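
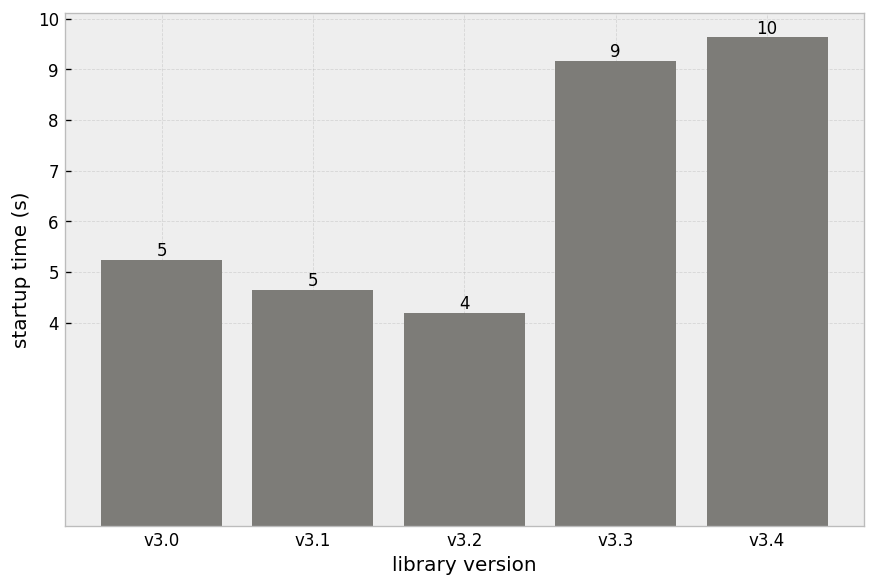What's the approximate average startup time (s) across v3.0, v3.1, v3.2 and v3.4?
(5 + 5 + 4 + 10) / 4 ≈ 6.

≈ 6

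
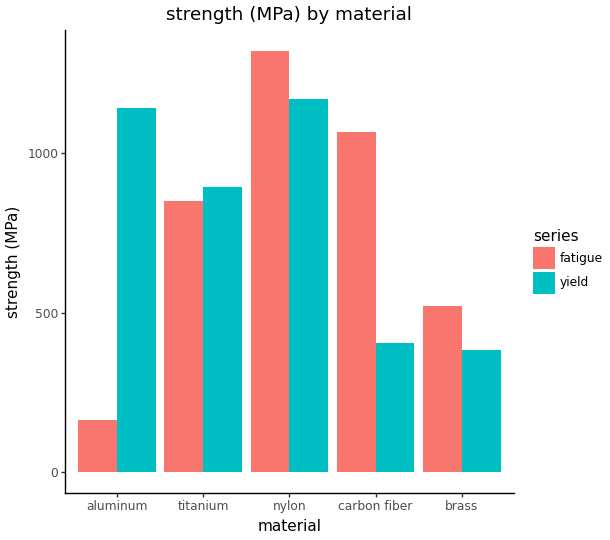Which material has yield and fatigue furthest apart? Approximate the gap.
aluminum: yield ≈ 1200, fatigue ≈ 200 → gap ≈ 1000. Next-largest (carbon fiber) is only ≈ 600.

aluminum, ≈ 1000 MPa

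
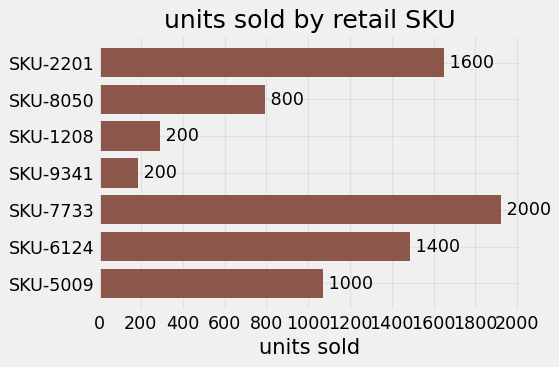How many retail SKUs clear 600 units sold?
Above 600: SKU-2201, SKU-8050, SKU-7733, SKU-6124, SKU-5009.

5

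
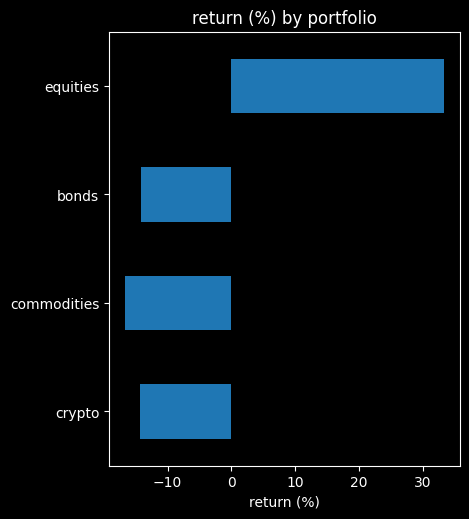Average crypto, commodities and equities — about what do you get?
≈ 2

(-15 + -15 + 35) / 3 ≈ 2.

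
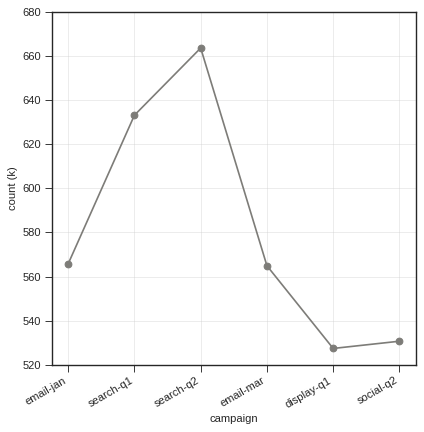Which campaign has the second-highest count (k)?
Top 3: search-q2 ≈ 660, search-q1 ≈ 640, email-jan ≈ 560.

search-q1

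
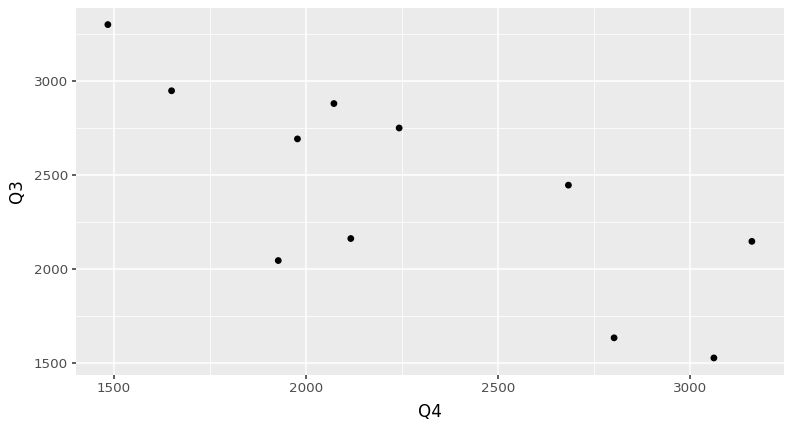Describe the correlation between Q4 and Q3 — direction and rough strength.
negative, strong

Points are negatively correlated; strong (|r| ≈ 0.8).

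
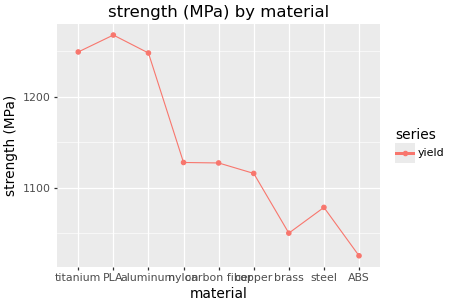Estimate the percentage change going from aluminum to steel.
≈ -14%

aluminum ≈ 1250, steel ≈ 1075; (1075 − 1250) / 1250 ≈ -14%.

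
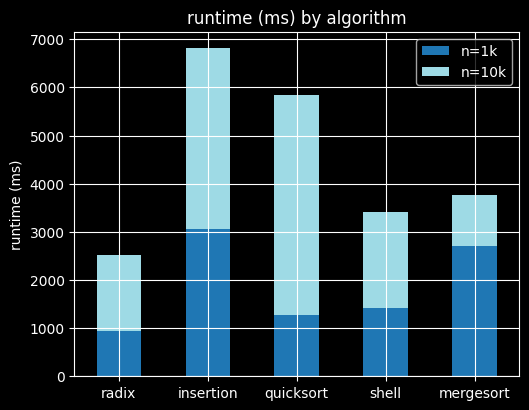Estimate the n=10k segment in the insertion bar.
n=10k top ≈ 7000, bottom ≈ 3000; segment ≈ 4000.

≈ 4000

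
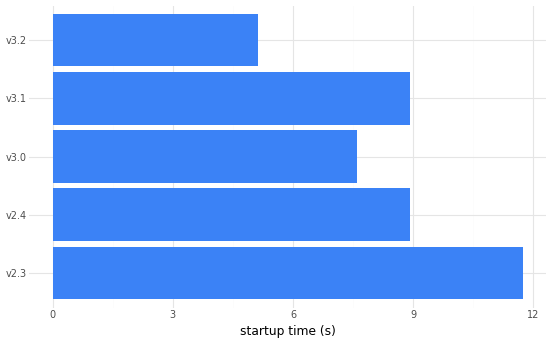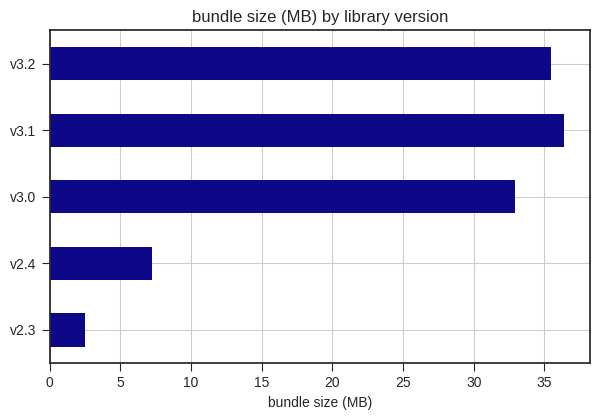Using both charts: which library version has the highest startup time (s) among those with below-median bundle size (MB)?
Chart 2 median bundle size (MB) ≈ 35; below-median library versions: v2.3, v2.4. Among those, v2.3 has the highest startup time (s) (≈ 12).

v2.3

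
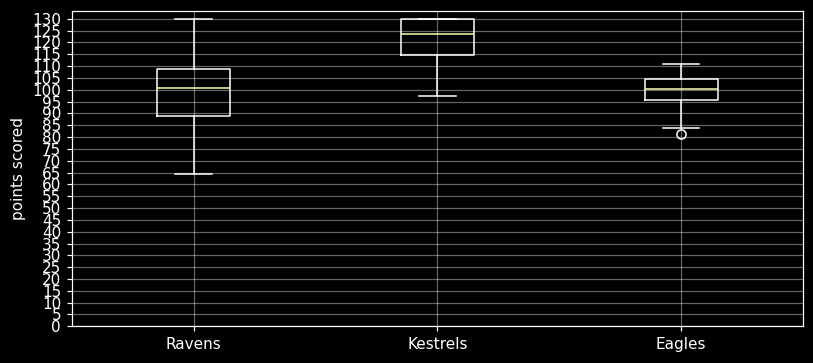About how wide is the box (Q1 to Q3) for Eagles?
Q3 ≈ 105, Q1 ≈ 95; IQR ≈ 10.

≈ 10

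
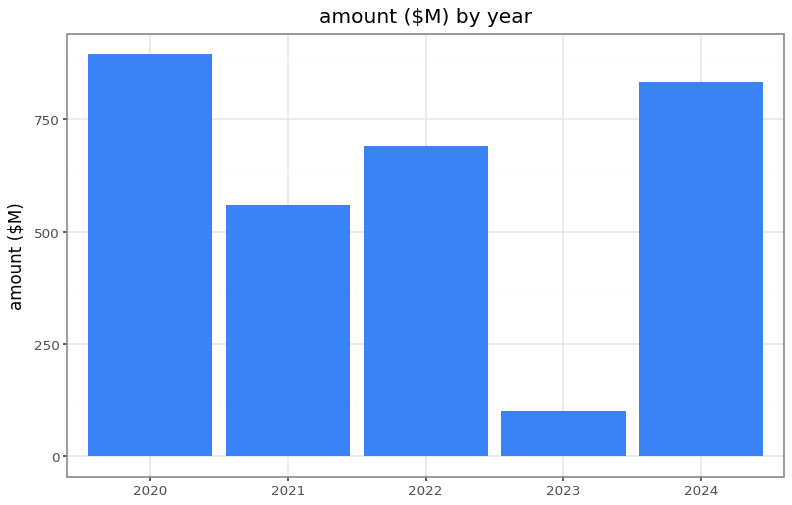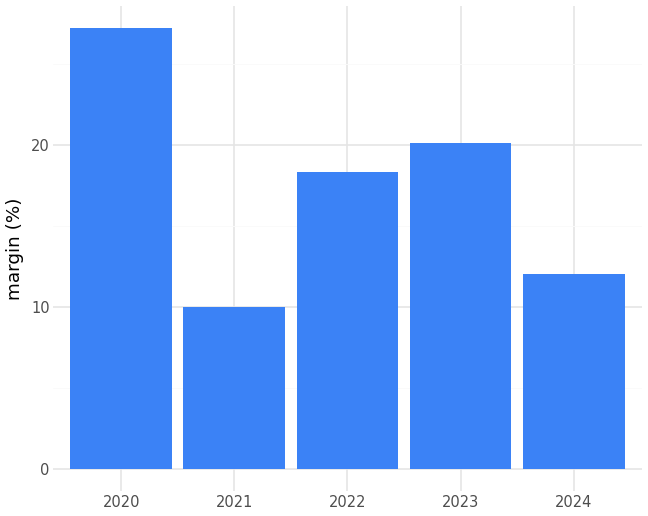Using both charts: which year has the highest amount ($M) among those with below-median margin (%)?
Chart 2 median margin (%) ≈ 20; below-median years: 2021, 2024. Among those, 2024 has the highest amount ($M) (≈ 800).

2024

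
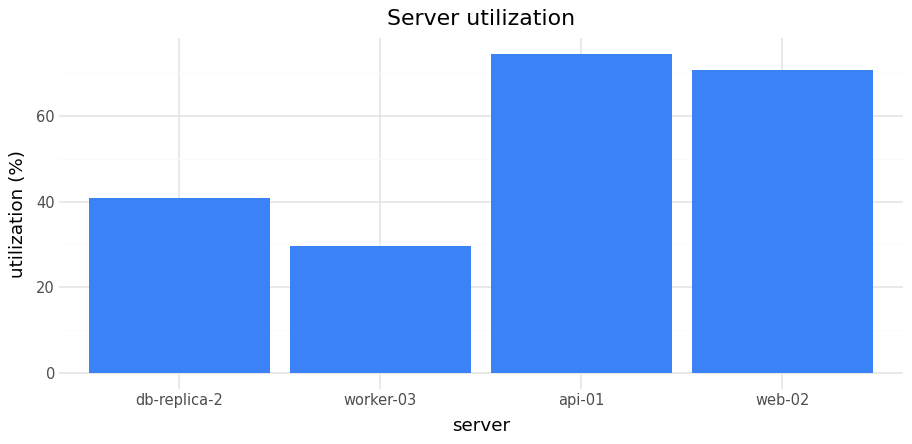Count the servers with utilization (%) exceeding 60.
2

Above 60: api-01, web-02.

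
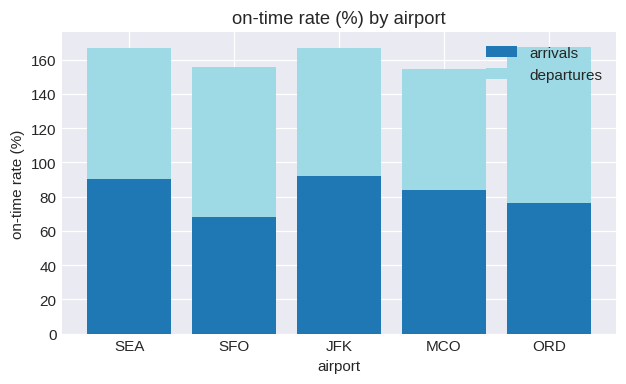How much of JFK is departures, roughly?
≈ 60

departures top ≈ 160, bottom ≈ 100; segment ≈ 60.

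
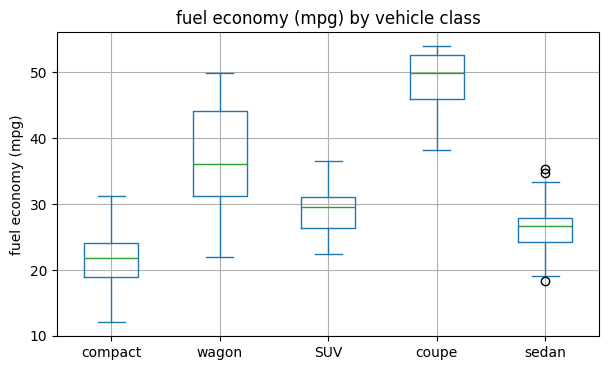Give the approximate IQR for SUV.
Q3 ≈ 30, Q1 ≈ 25; IQR ≈ 5.

≈ 5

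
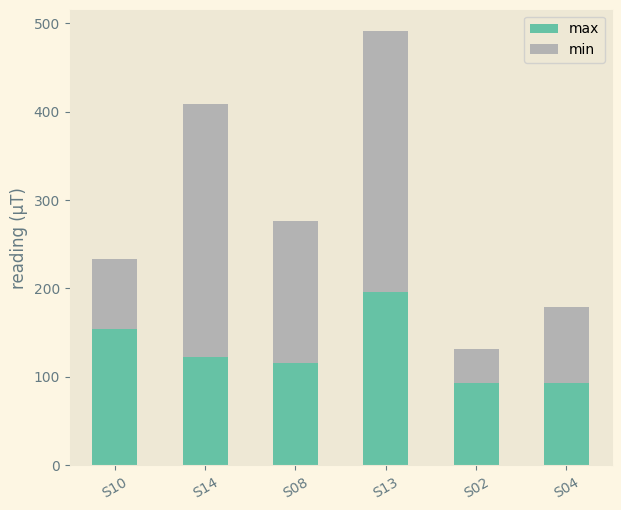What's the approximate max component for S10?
≈ 150

max top ≈ 150, bottom ≈ 0; segment ≈ 150.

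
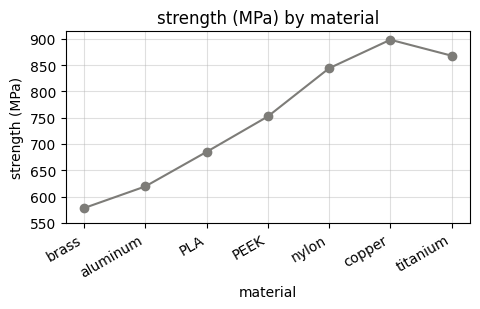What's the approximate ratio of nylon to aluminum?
nylon ≈ 850, aluminum ≈ 600; 850/600 ≈ 1.42.

≈ 1.42×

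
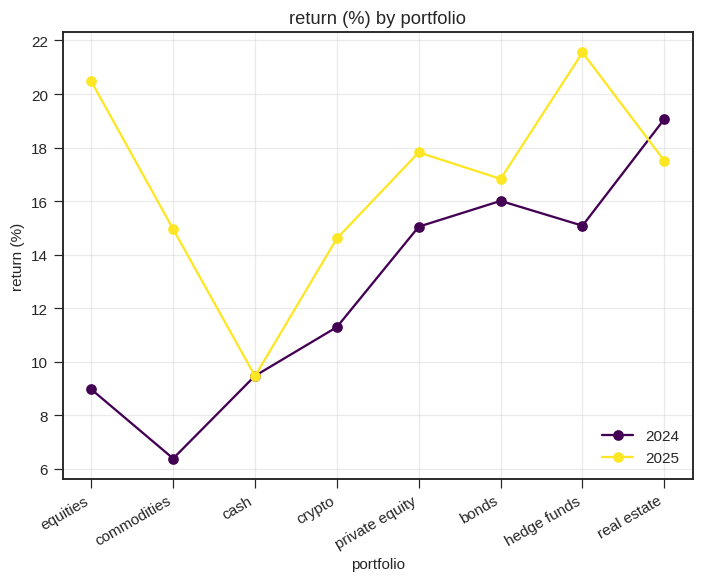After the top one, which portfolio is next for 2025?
Top 3 for 2025: hedge funds ≈ 22, equities ≈ 20, private equity ≈ 18.

equities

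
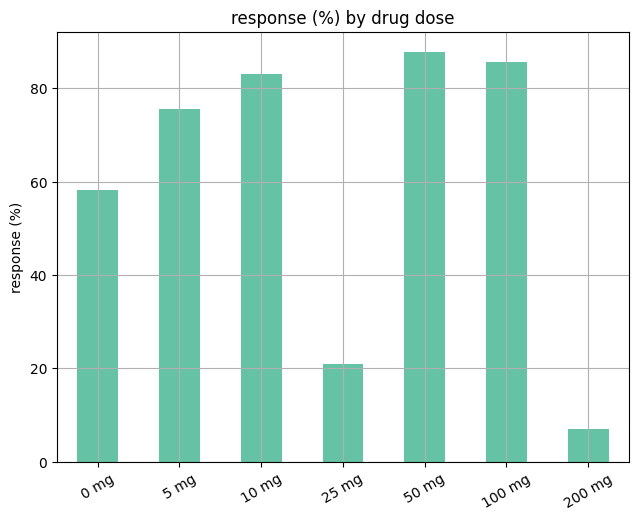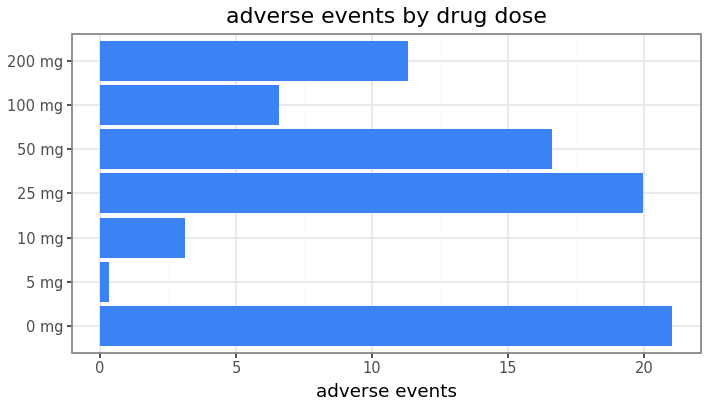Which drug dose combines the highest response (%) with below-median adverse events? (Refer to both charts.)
Chart 2 median adverse events ≈ 12; below-median drug doses: 5 mg, 10 mg, 100 mg. Among those, 100 mg has the highest response (%) (≈ 90).

100 mg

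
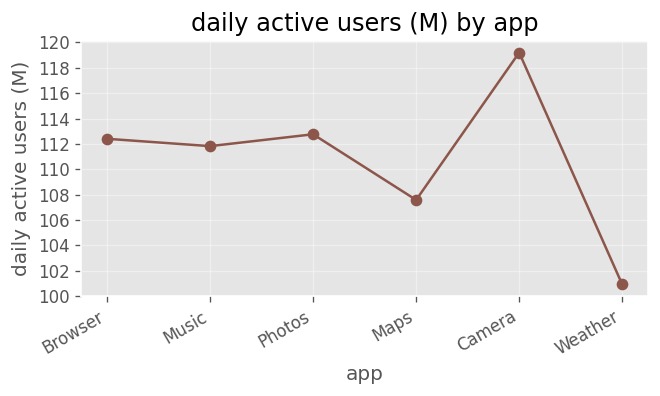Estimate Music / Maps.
Music ≈ 112, Maps ≈ 108; 112/108 ≈ 1.04.

≈ 1.04×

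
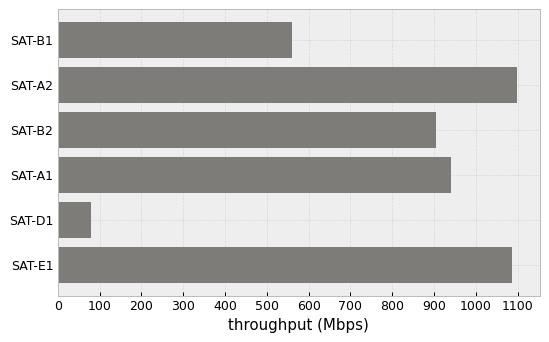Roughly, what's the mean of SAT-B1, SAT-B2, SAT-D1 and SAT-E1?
≈ 675

(600 + 900 + 100 + 1100) / 4 ≈ 675.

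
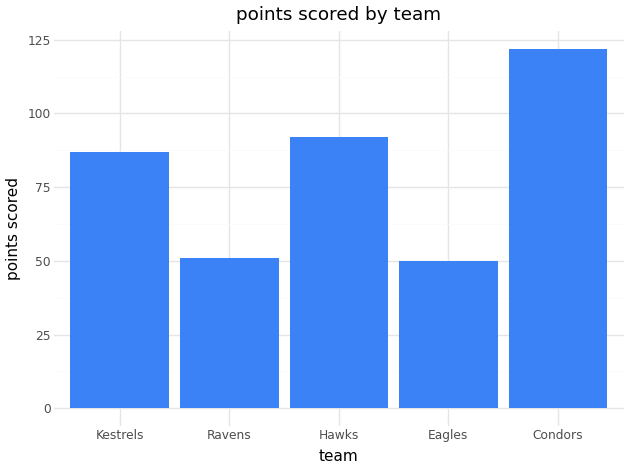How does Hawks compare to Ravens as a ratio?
Hawks ≈ 100, Ravens ≈ 60; 100/60 ≈ 1.67.

≈ 1.67×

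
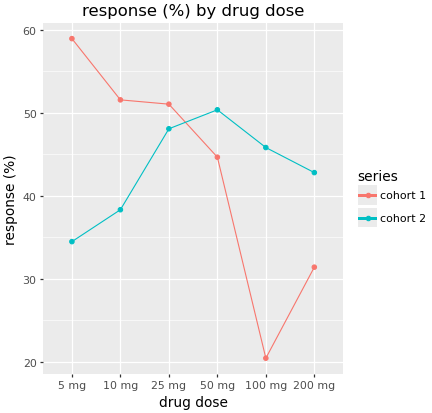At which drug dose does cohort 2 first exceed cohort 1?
25 mg: cohort 2 ≈ 50 vs cohort 1 ≈ 50 (not yet); 50 mg: cohort 2 ≈ 50 vs cohort 1 ≈ 45 (first crossover).

50 mg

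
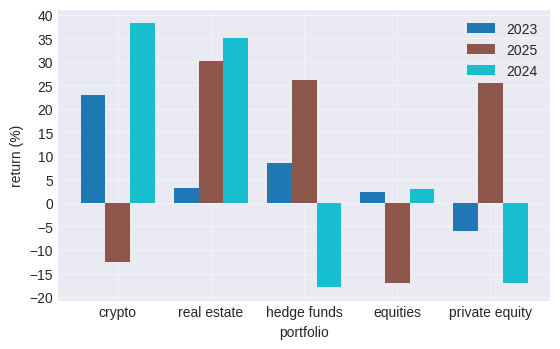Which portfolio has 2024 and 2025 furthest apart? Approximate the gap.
crypto: 2024 ≈ 40, 2025 ≈ -15 → gap ≈ 55. Next-largest (hedge funds) is only ≈ 45.

crypto, ≈ 55 %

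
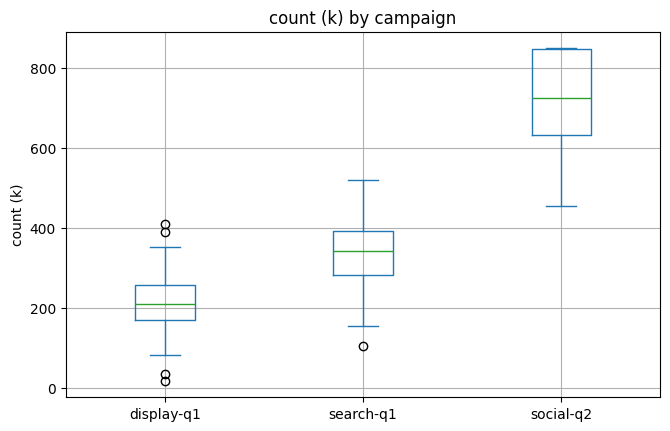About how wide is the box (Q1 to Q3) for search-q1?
Q3 ≈ 400, Q1 ≈ 300; IQR ≈ 100.

≈ 100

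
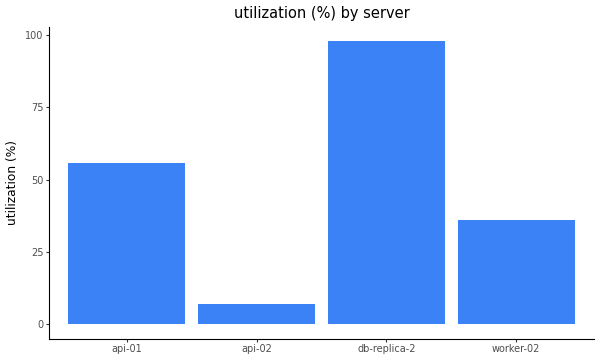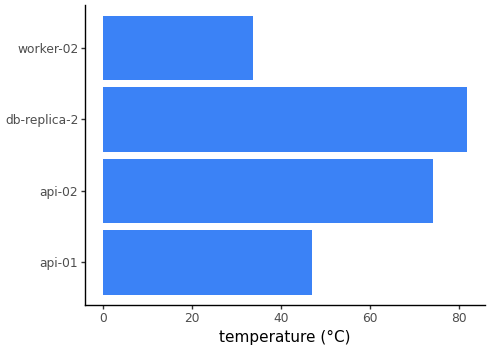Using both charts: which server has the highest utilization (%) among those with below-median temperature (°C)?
api-01

Chart 2 median temperature (°C) ≈ 60; below-median servers: api-01, worker-02. Among those, api-01 has the highest utilization (%) (≈ 60).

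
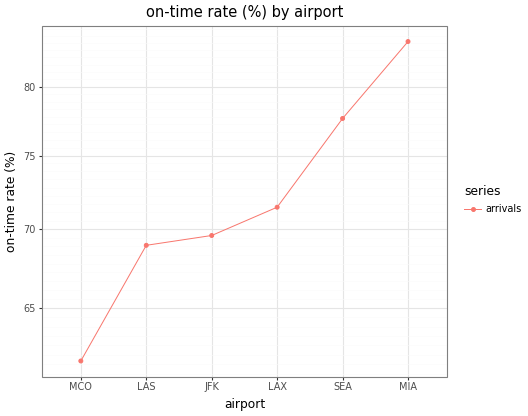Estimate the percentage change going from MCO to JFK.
≈ +12.9%

MCO ≈ 62, JFK ≈ 70; (70 − 62) / 62 ≈ +12.9%.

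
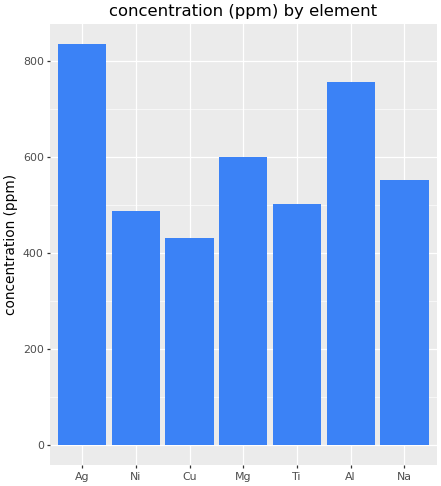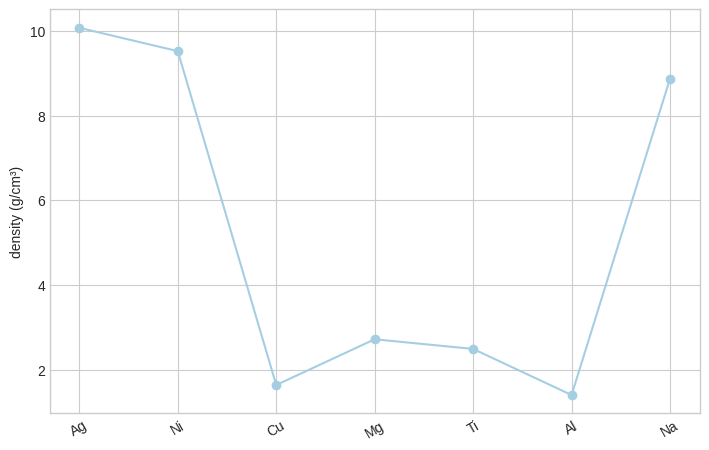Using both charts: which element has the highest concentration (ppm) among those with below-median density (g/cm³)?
Al

Chart 2 median density (g/cm³) ≈ 3; below-median elements: Cu, Ti, Al. Among those, Al has the highest concentration (ppm) (≈ 800).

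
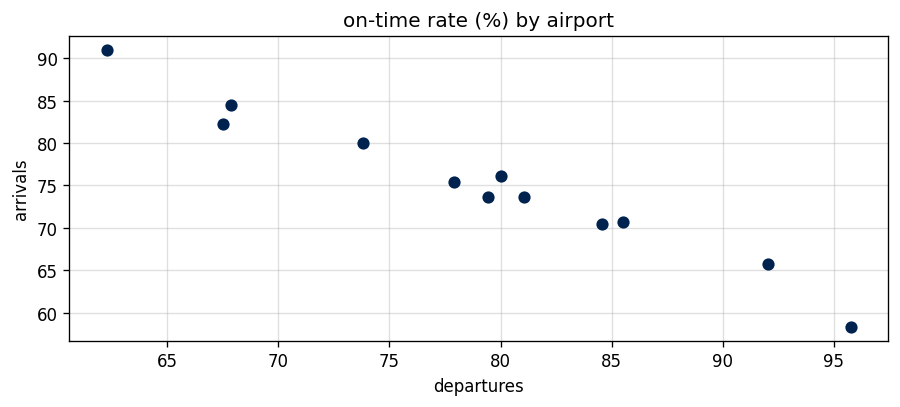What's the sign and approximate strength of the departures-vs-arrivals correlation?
Points are negatively correlated; strong (|r| ≈ 1.0).

negative, strong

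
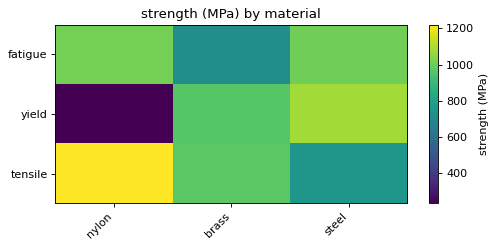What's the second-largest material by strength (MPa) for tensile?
brass

Top 3 for tensile: nylon ≈ 1200, brass ≈ 1000, steel ≈ 800.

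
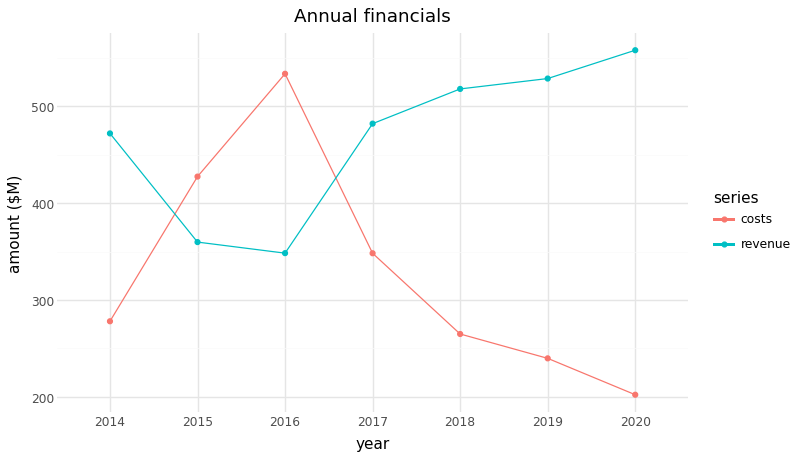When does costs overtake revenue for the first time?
2015

2014: costs ≈ 300 vs revenue ≈ 450 (not yet); 2015: costs ≈ 450 vs revenue ≈ 350 (first crossover).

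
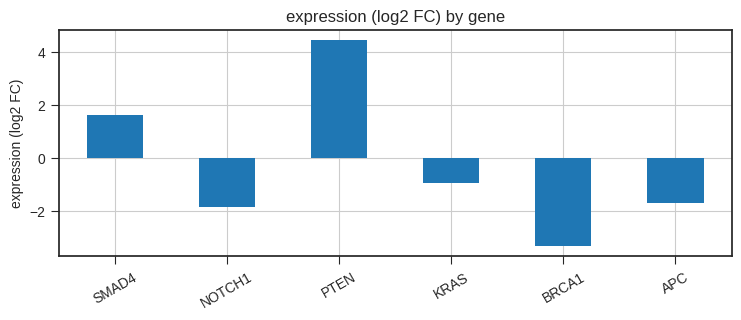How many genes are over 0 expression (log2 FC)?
2

Above 0: SMAD4, PTEN.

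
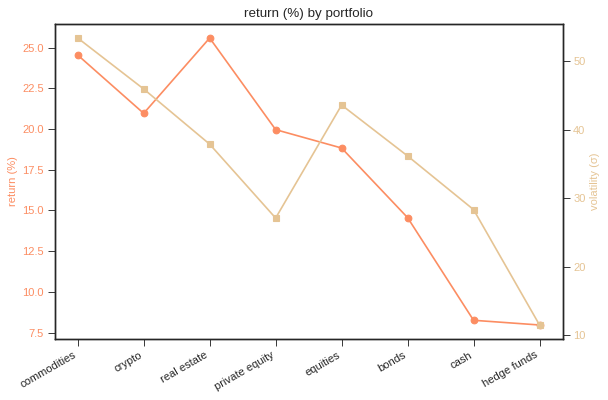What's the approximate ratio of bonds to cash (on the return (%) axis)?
bonds ≈ 14, cash ≈ 8; 14/8 ≈ 1.75.

≈ 1.75×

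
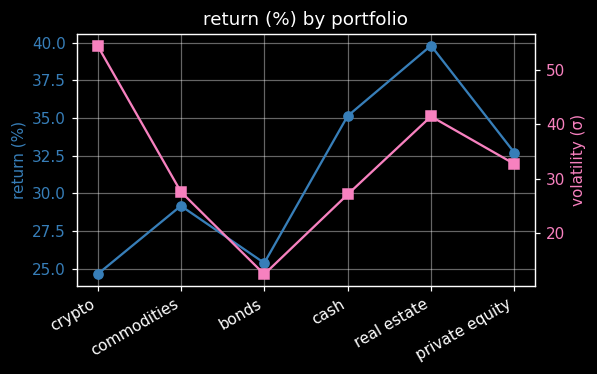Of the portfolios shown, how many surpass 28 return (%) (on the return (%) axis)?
Above 28: commodities, cash, real estate, private equity.

4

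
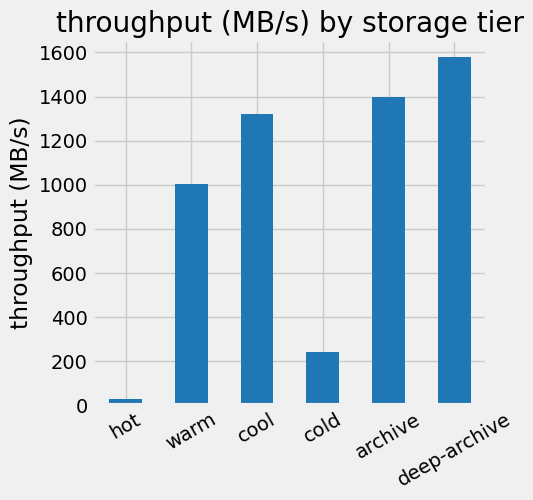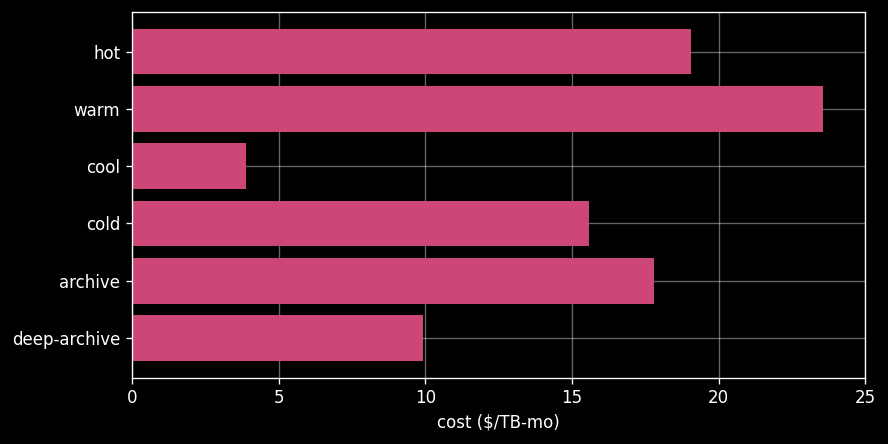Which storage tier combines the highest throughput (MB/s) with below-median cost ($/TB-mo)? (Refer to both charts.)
Chart 2 median cost ($/TB-mo) ≈ 15; below-median storage tiers: cool, cold, deep-archive. Among those, deep-archive has the highest throughput (MB/s) (≈ 1600).

deep-archive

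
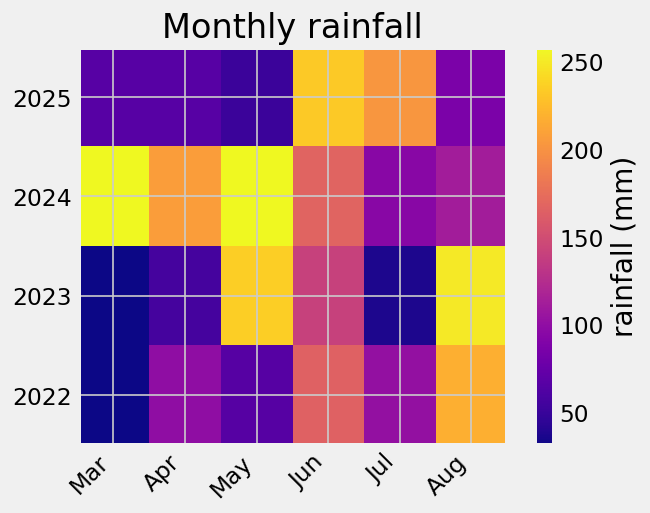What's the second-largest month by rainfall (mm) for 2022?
Jun

Top 3 for 2022: Aug ≈ 220, Jun ≈ 160, Jul ≈ 100.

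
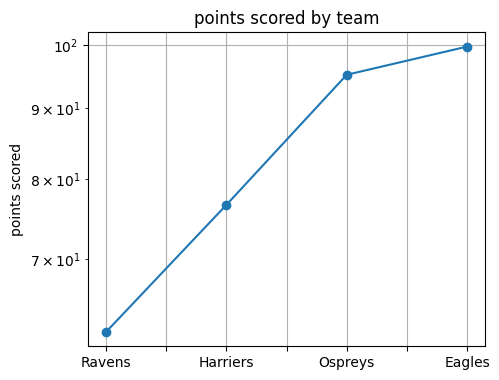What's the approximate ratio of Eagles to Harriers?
≈ 1.33×

Eagles ≈ 100, Harriers ≈ 75; 100/75 ≈ 1.33.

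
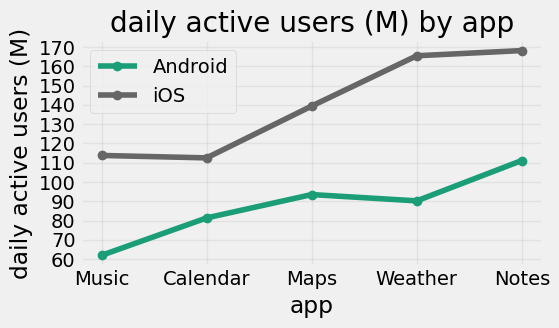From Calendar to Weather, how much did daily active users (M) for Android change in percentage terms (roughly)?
≈ +12.5%

Calendar ≈ 80, Weather ≈ 90; (90 − 80) / 80 ≈ +12.5%.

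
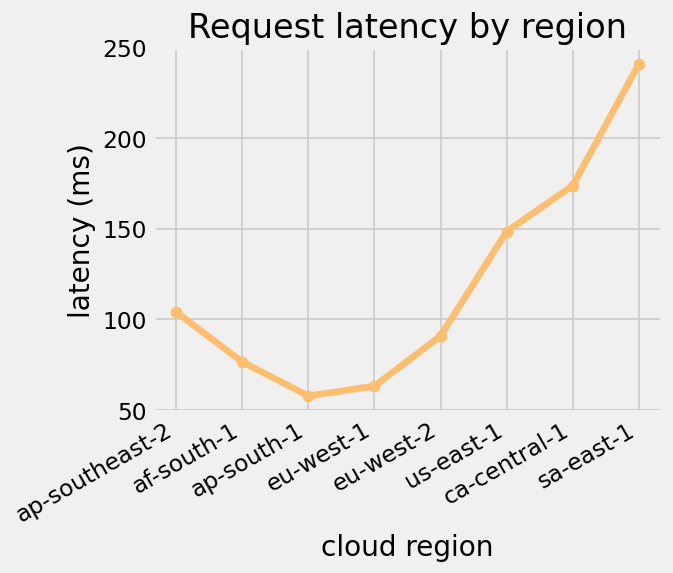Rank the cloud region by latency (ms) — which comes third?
us-east-1

Top 4: sa-east-1 ≈ 240, ca-central-1 ≈ 180, us-east-1 ≈ 140, ap-southeast-2 ≈ 100.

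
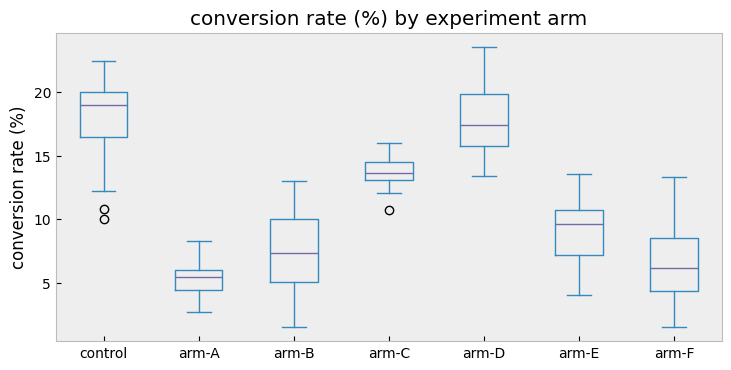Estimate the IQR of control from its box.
≈ 4

Q3 ≈ 20, Q1 ≈ 16; IQR ≈ 4.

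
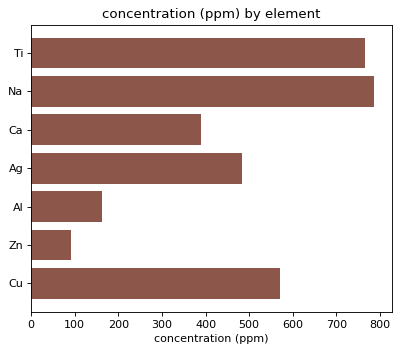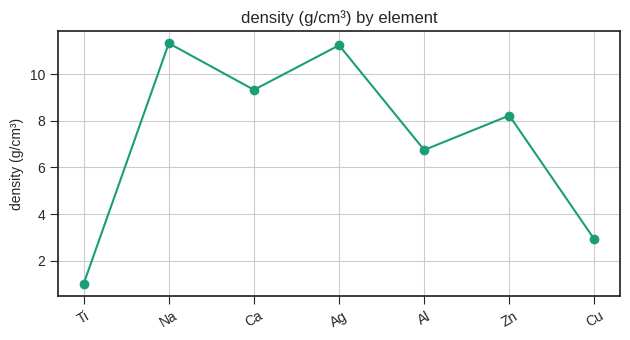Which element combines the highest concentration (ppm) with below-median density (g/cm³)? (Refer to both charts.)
Ti

Chart 2 median density (g/cm³) ≈ 8; below-median elements: Ti, Al, Cu. Among those, Ti has the highest concentration (ppm) (≈ 800).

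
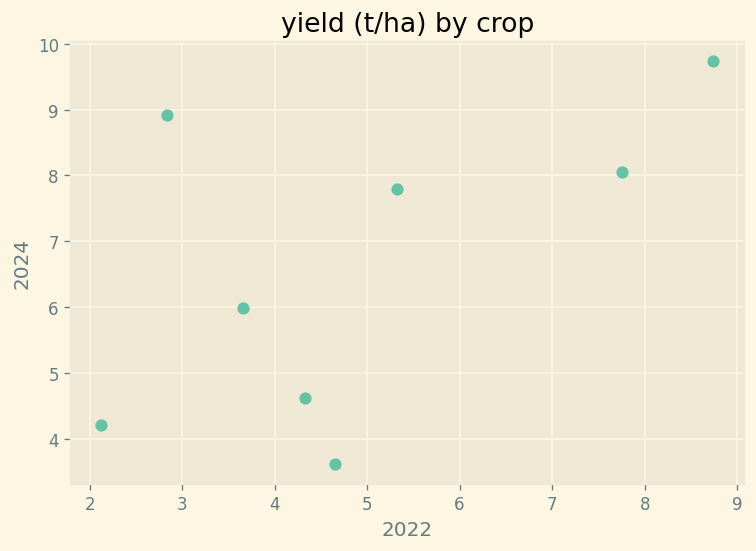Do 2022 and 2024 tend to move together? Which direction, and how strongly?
positive, moderate

Points are positively correlated; moderate (|r| ≈ 0.6).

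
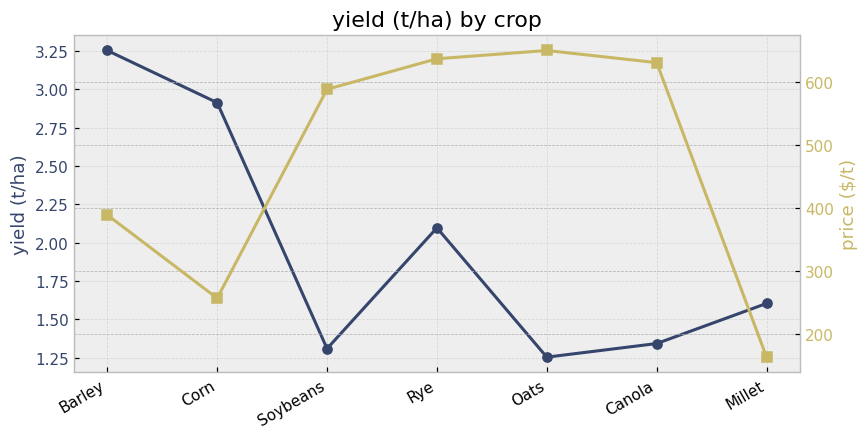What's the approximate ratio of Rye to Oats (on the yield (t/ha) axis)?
Rye ≈ 2.0, Oats ≈ 1.2; 2.0/1.2 ≈ 1.67.

≈ 1.67×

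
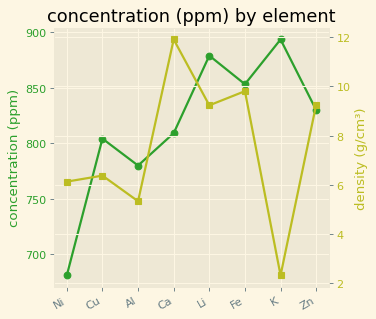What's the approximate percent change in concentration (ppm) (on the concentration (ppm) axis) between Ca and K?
≈ +12.5%

Ca ≈ 800, K ≈ 900; (900 − 800) / 800 ≈ +12.5%.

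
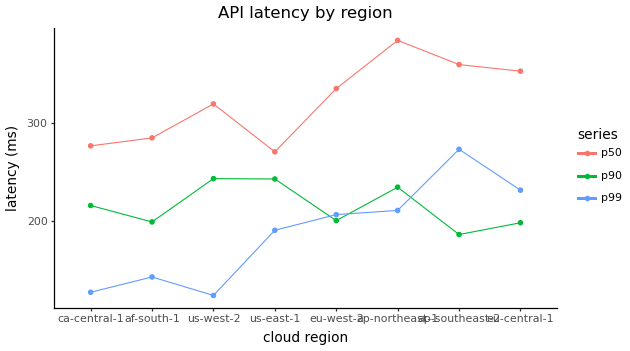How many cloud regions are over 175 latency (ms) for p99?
Above 175: us-east-1, eu-west-2, ap-northeast-1, ap-southeast-2, eu-central-1.

5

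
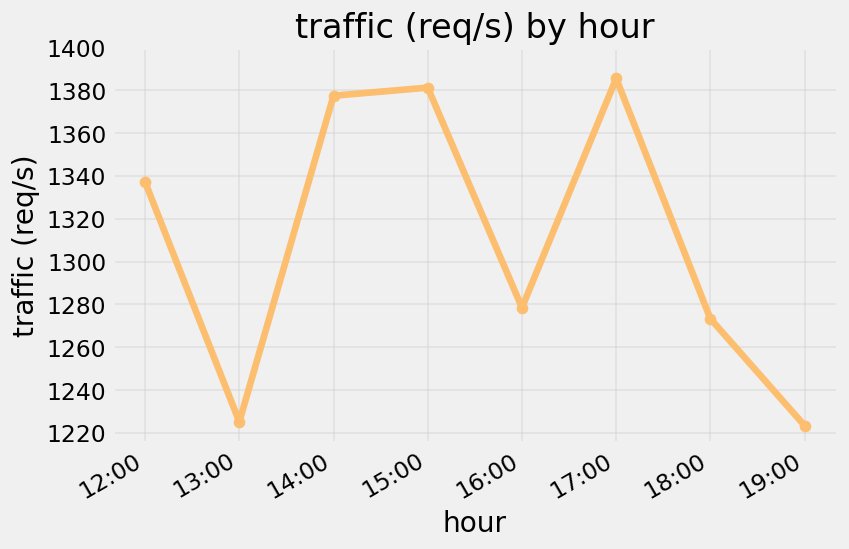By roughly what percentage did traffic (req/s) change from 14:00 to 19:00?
≈ -11.6%

14:00 ≈ 1380, 19:00 ≈ 1220; (1220 − 1380) / 1380 ≈ -11.6%.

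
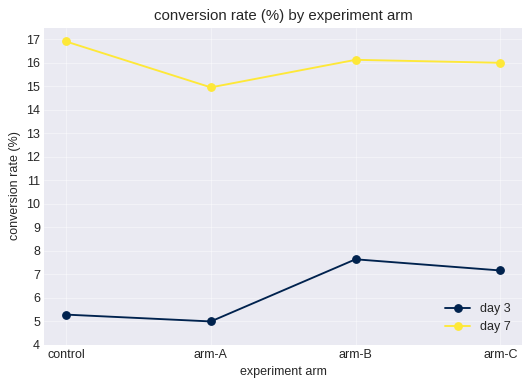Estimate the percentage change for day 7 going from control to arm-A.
≈ -11.8%

control ≈ 17, arm-A ≈ 15; (15 − 17) / 17 ≈ -11.8%.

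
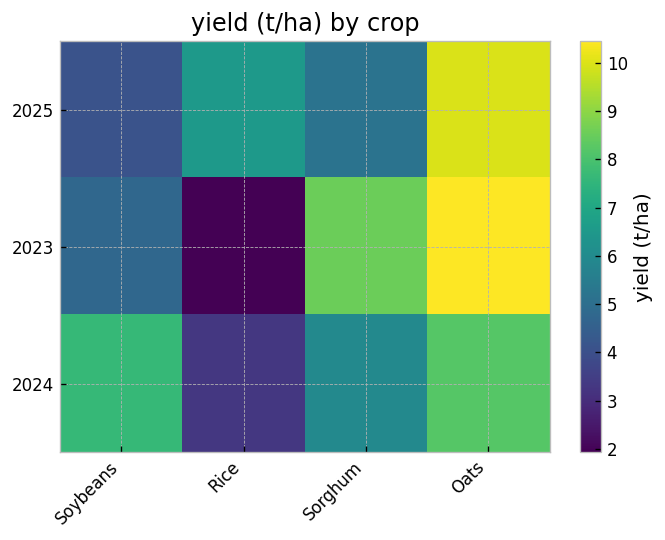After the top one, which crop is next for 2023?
Top 3 for 2023: Oats ≈ 10, Sorghum ≈ 9, Soybeans ≈ 5.

Sorghum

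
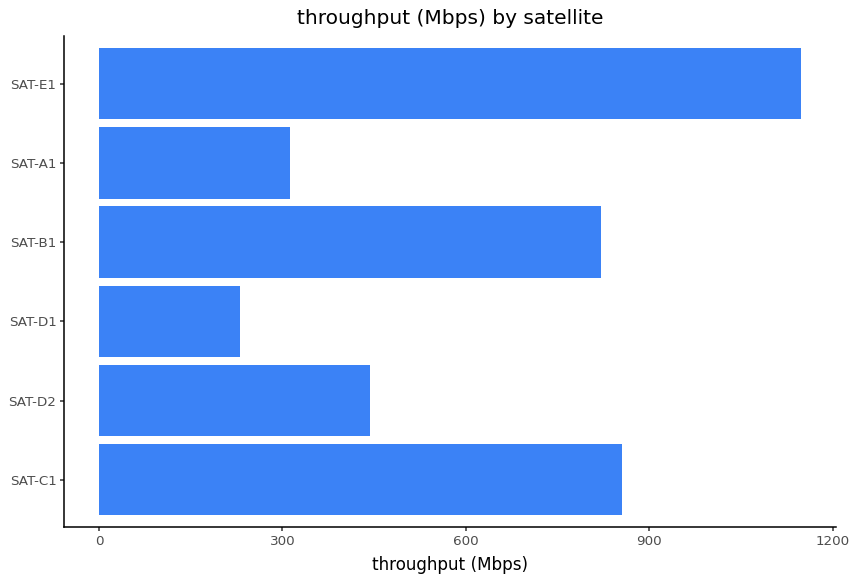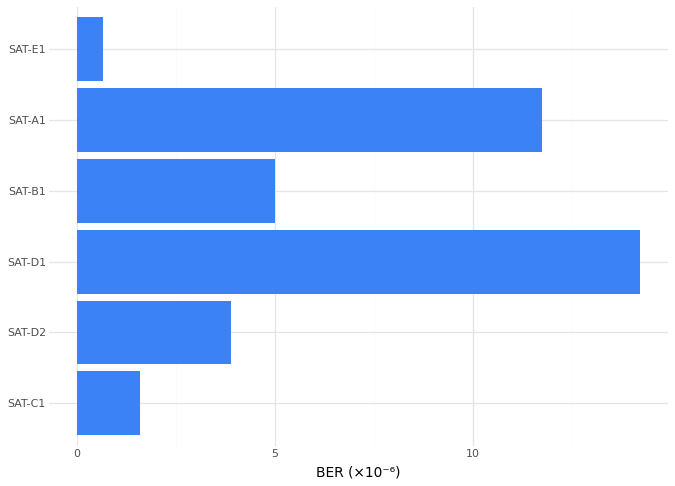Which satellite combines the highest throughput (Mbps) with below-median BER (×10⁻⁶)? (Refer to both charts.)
SAT-E1

Chart 2 median BER (×10⁻⁶) ≈ 4; below-median satellites: SAT-C1, SAT-D2, SAT-E1. Among those, SAT-E1 has the highest throughput (Mbps) (≈ 1200).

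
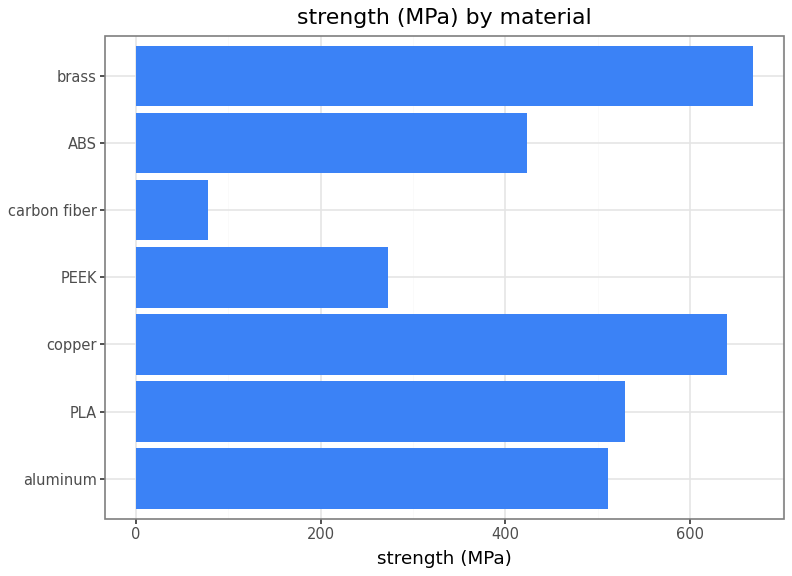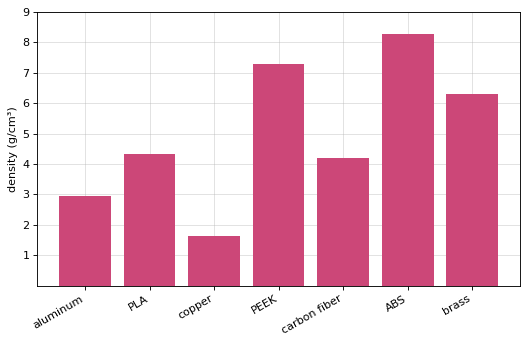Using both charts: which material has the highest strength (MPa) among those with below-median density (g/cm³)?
Chart 2 median density (g/cm³) ≈ 4; below-median materials: aluminum, copper, carbon fiber. Among those, copper has the highest strength (MPa) (≈ 600).

copper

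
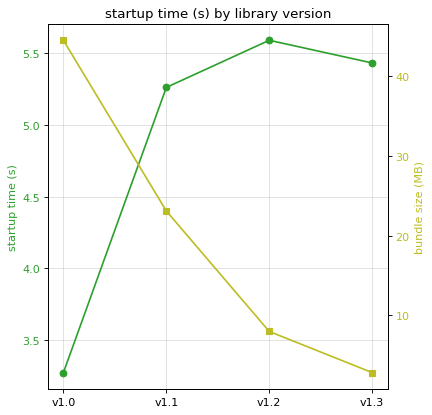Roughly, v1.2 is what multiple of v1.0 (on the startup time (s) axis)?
v1.2 ≈ 5.6, v1.0 ≈ 3.2; 5.6/3.2 ≈ 1.75.

≈ 1.75×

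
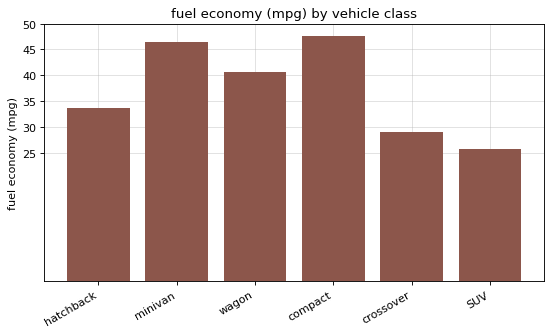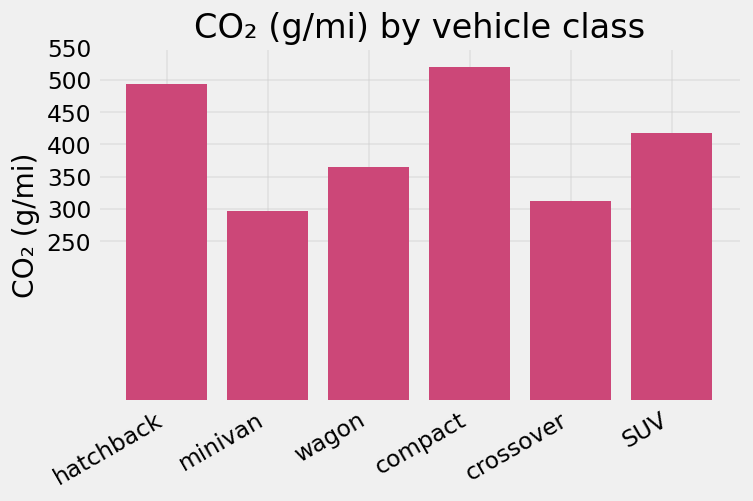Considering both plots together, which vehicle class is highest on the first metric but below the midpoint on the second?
Chart 2 median CO₂ (g/mi) ≈ 400; below-median vehicle classes: minivan, wagon, crossover. Among those, minivan has the highest fuel economy (mpg) (≈ 45).

minivan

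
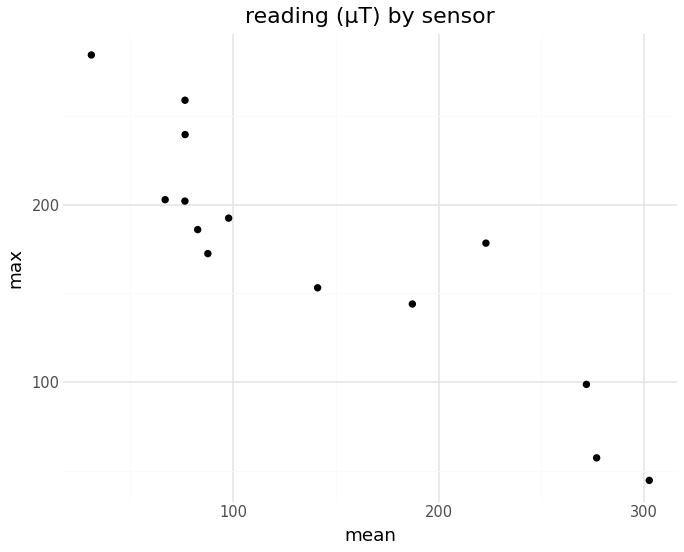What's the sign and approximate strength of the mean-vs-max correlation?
Points are negatively correlated; strong (|r| ≈ 0.9).

negative, strong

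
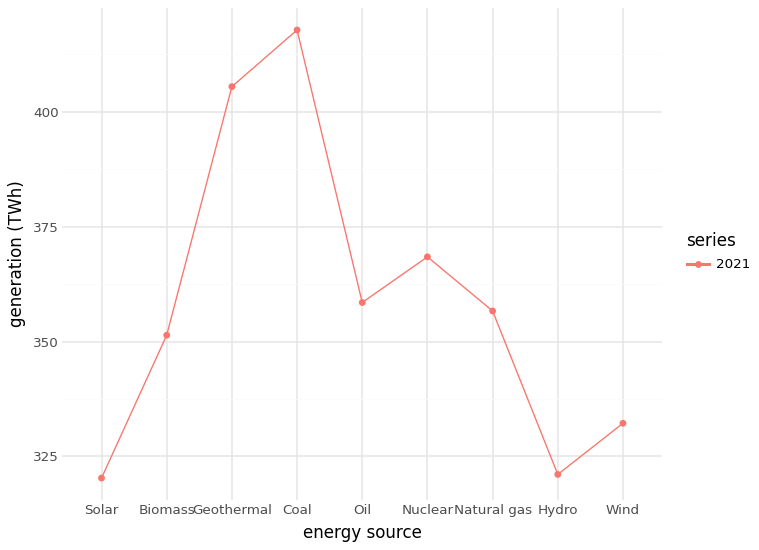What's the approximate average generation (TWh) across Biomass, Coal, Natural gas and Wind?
≈ 365

(350 + 420 + 360 + 330) / 4 ≈ 365.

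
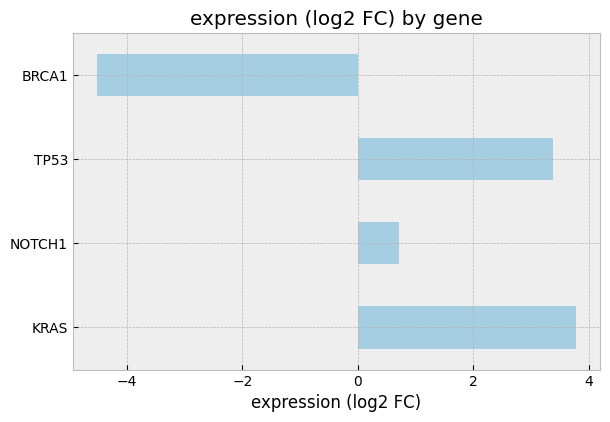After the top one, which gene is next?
Top 3: KRAS ≈ 4, TP53 ≈ 3, NOTCH1 ≈ 1.

TP53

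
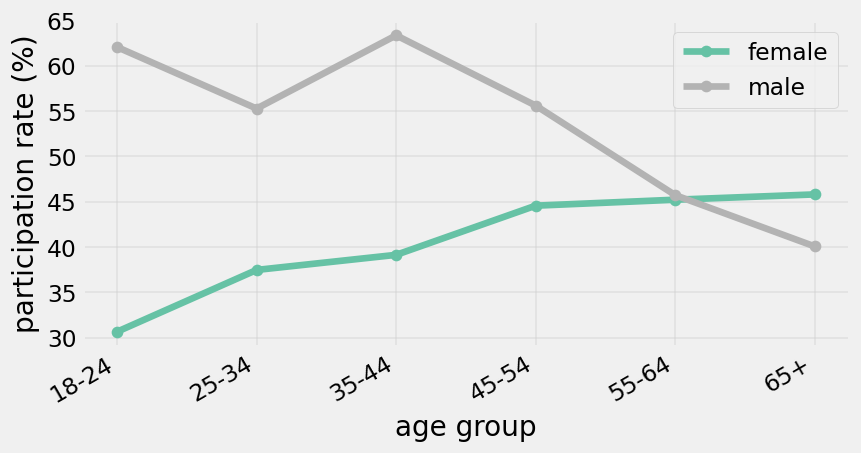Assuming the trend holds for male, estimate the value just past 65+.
≈ 32.5

Last three: 55, 45, 40 → slope ≈ -7.5/step → next ≈ 32.5.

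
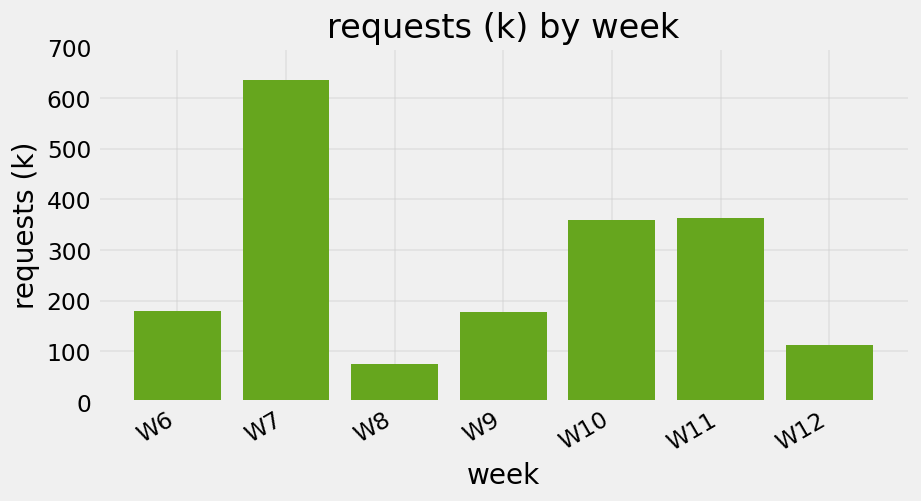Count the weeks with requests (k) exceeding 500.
Above 500: W7.

1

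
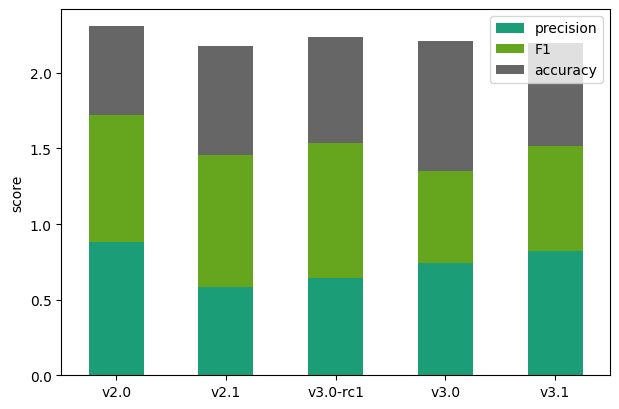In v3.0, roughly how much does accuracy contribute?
accuracy top ≈ 2.2, bottom ≈ 1.4; segment ≈ 0.8.

≈ 0.8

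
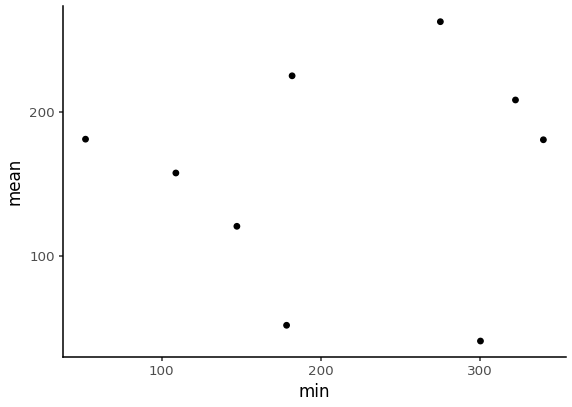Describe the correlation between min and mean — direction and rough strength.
no clear correlation

Points are roughly uncorrelated; weak (|r| ≈ 0.1).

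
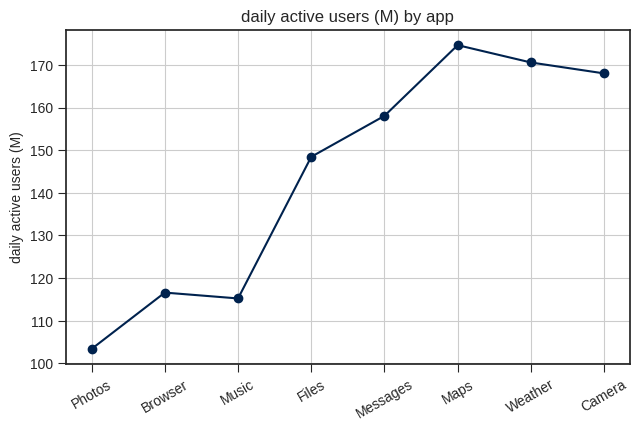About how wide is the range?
Max Maps ≈ 170, min Photos ≈ 100; range ≈ 70.

≈ 70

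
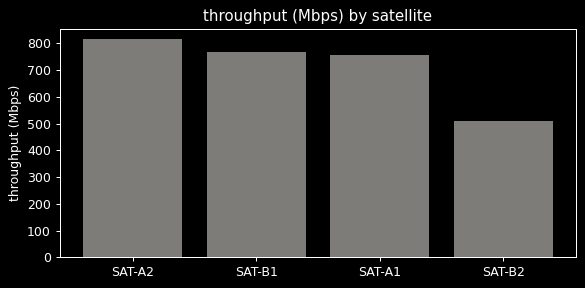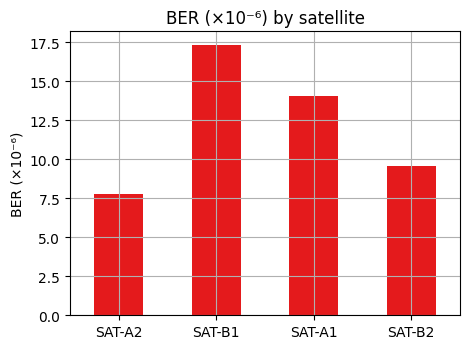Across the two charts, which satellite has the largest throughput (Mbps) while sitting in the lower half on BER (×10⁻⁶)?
SAT-A2

Chart 2 median BER (×10⁻⁶) ≈ 12; below-median satellites: SAT-A2, SAT-B2. Among those, SAT-A2 has the highest throughput (Mbps) (≈ 800).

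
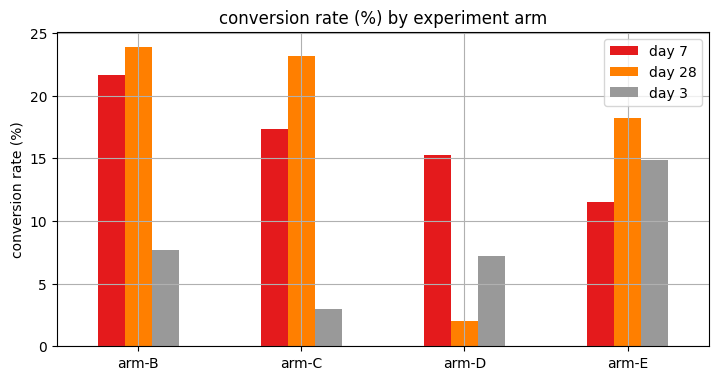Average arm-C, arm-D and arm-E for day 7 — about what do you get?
(18 + 16 + 12) / 3 ≈ 15.

≈ 15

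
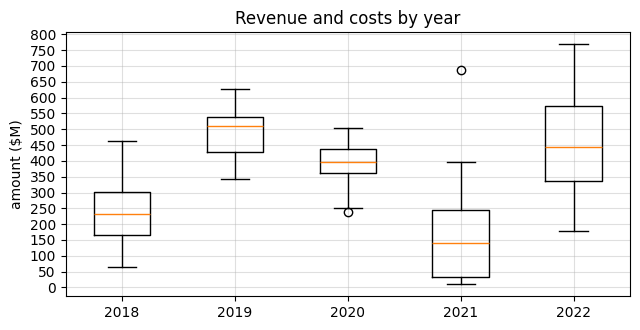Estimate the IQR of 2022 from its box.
≈ 200

Q3 ≈ 550, Q1 ≈ 350; IQR ≈ 200.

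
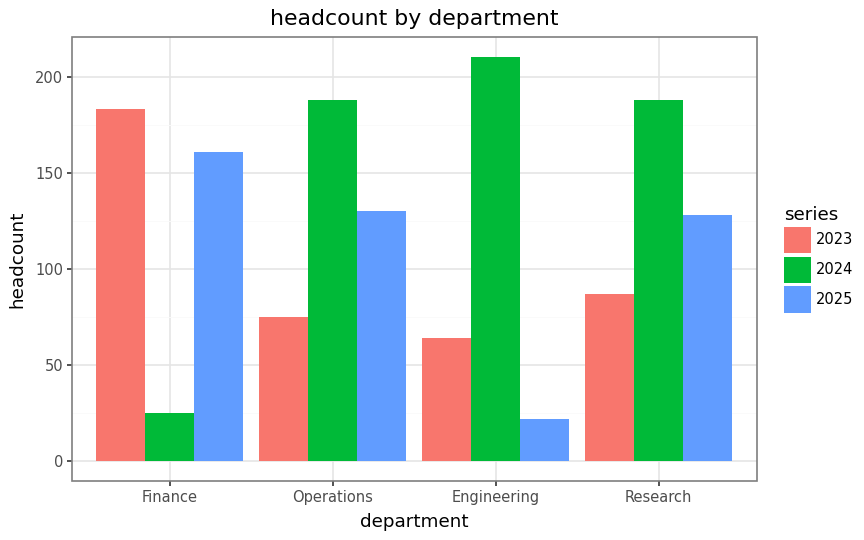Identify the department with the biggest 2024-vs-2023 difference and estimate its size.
Finance, ≈ 160

Finance: 2024 ≈ 20, 2023 ≈ 180 → gap ≈ 160. Next-largest (Engineering) is only ≈ 140.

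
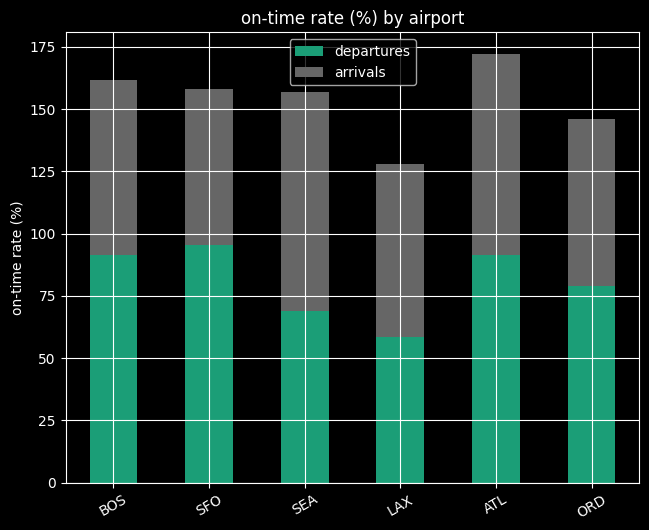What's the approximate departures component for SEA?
departures top ≈ 60, bottom ≈ 0; segment ≈ 60.

≈ 60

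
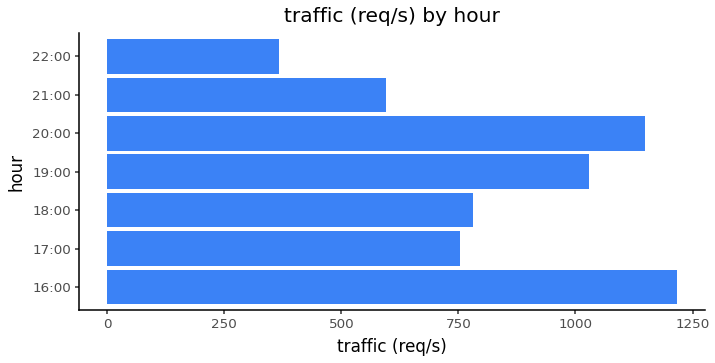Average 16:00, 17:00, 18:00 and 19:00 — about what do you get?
≈ 950

(1200 + 800 + 800 + 1000) / 4 ≈ 950.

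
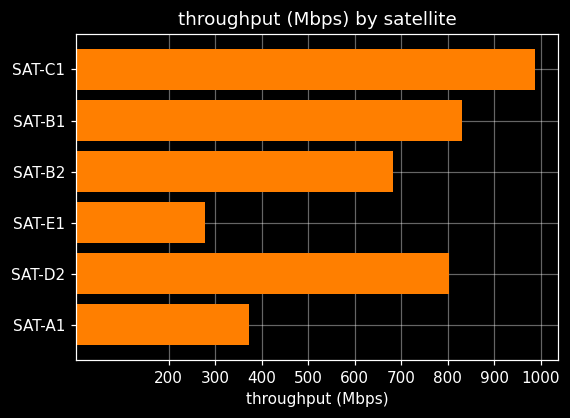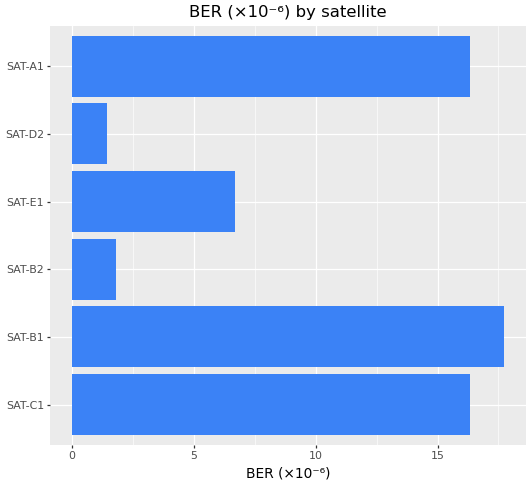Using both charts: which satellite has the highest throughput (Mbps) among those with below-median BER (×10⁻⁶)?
SAT-D2

Chart 2 median BER (×10⁻⁶) ≈ 12; below-median satellites: SAT-B2, SAT-E1, SAT-D2. Among those, SAT-D2 has the highest throughput (Mbps) (≈ 800).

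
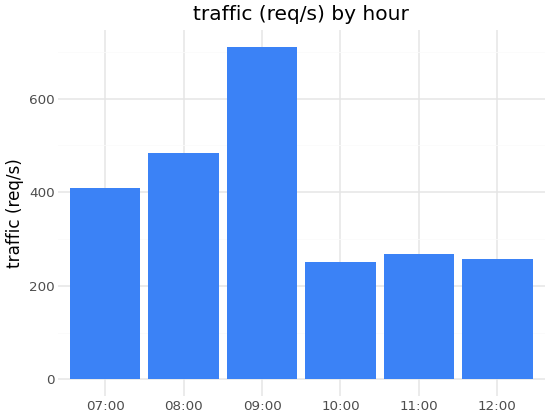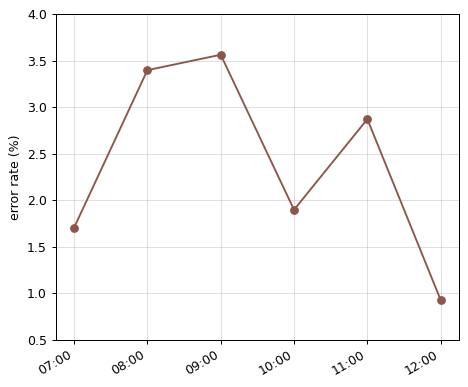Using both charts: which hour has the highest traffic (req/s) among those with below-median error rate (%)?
Chart 2 median error rate (%) ≈ 2.5; below-median hours: 07:00, 10:00, 12:00. Among those, 07:00 has the highest traffic (req/s) (≈ 400).

07:00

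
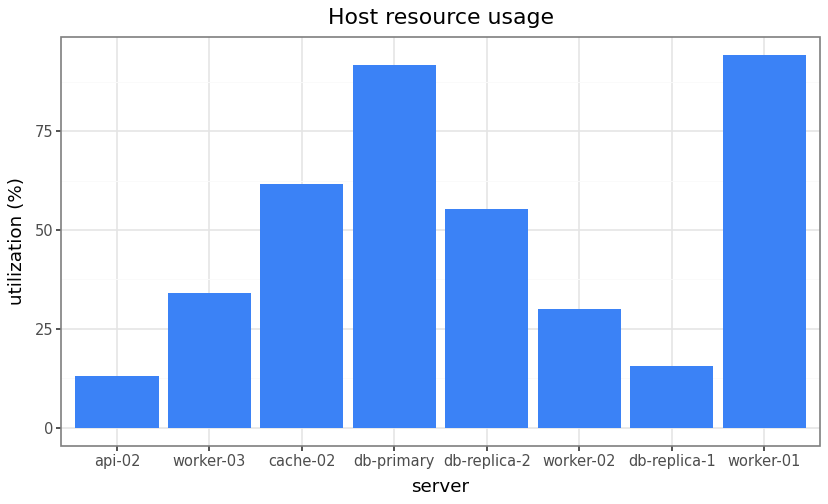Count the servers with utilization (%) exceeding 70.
2

Above 70: db-primary, worker-01.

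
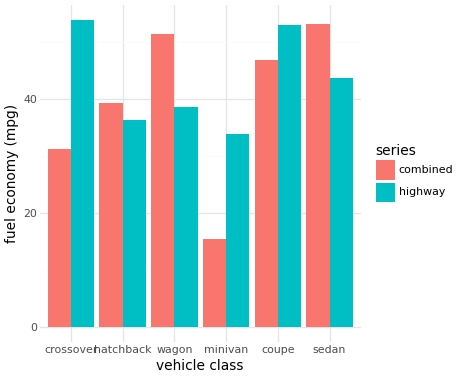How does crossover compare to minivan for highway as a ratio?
crossover ≈ 55, minivan ≈ 35; 55/35 ≈ 1.57.

≈ 1.57×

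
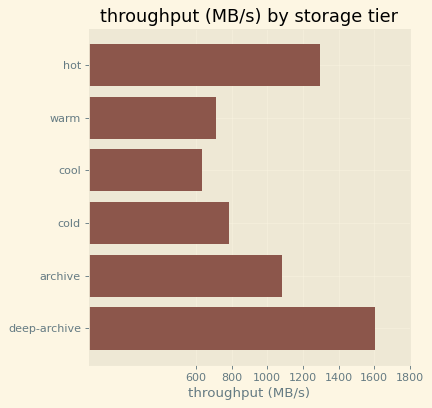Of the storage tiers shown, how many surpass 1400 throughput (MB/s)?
1

Above 1400: deep-archive.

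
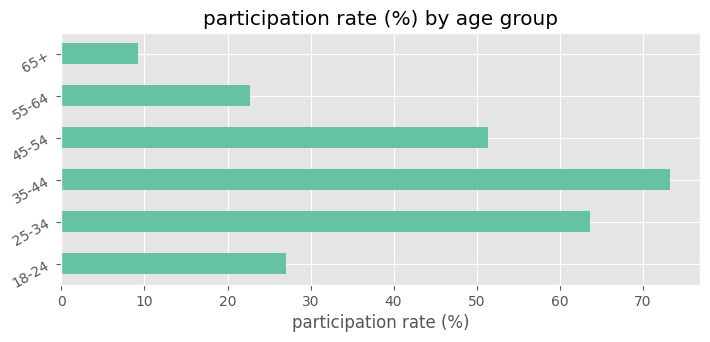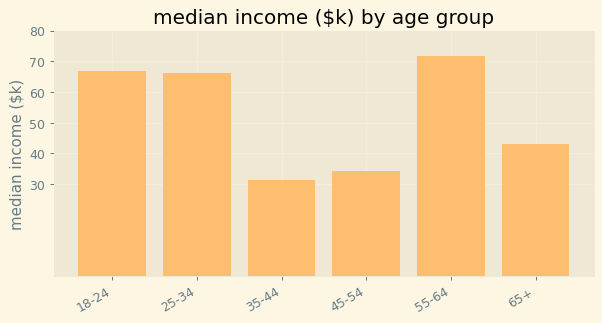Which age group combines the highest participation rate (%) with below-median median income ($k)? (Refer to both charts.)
35-44

Chart 2 median median income ($k) ≈ 50; below-median age groups: 35-44, 45-54, 65+. Among those, 35-44 has the highest participation rate (%) (≈ 70).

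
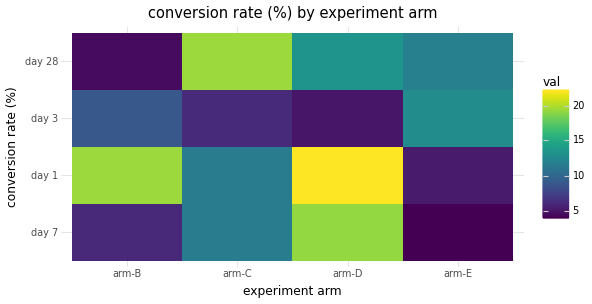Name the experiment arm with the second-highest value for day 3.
Top 3 for day 3: arm-E ≈ 12, arm-B ≈ 8, arm-C ≈ 6.

arm-B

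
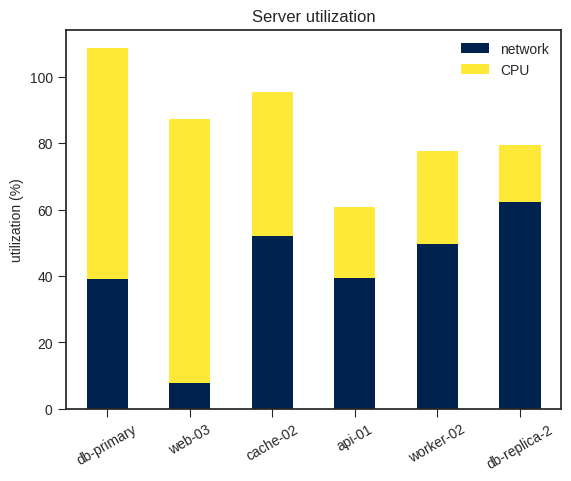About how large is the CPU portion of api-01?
CPU top ≈ 60, bottom ≈ 40; segment ≈ 20.

≈ 20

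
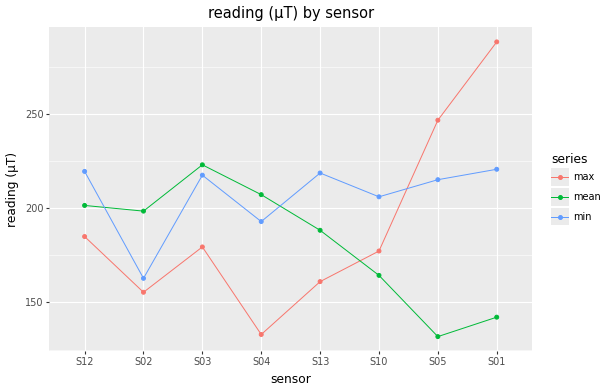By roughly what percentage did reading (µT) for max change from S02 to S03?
S02 ≈ 160, S03 ≈ 180; (180 − 160) / 160 ≈ +12.5%.

≈ +12.5%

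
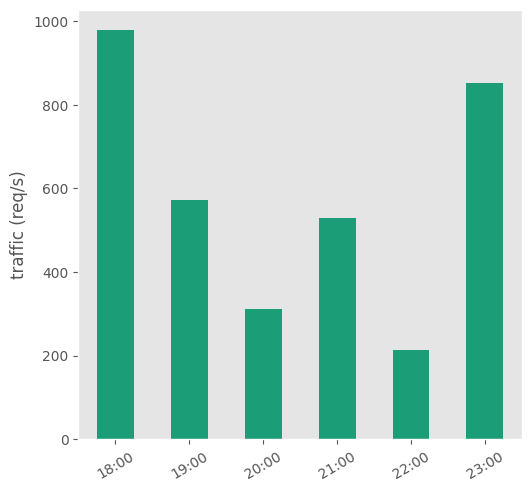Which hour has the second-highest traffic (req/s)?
23:00

Top 3: 18:00 ≈ 1000, 23:00 ≈ 900, 19:00 ≈ 600.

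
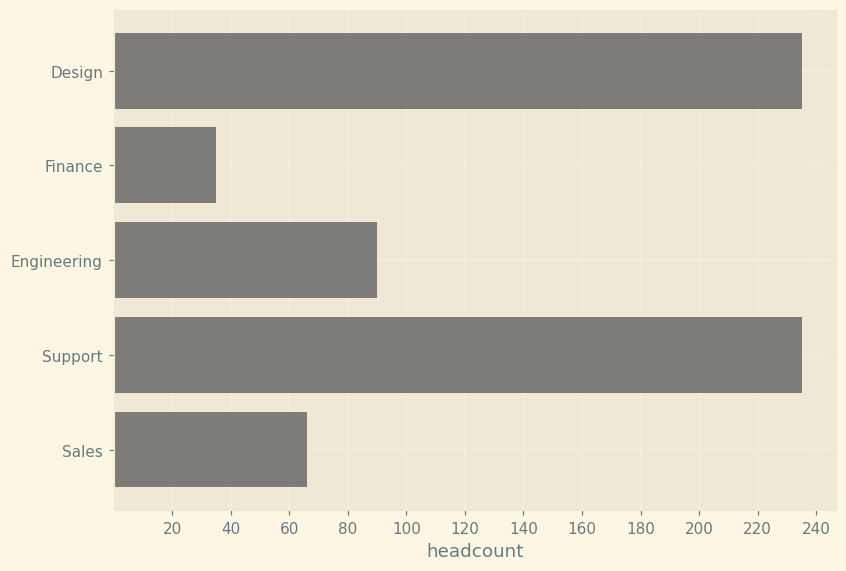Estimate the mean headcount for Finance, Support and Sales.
≈ 113

(40 + 240 + 60) / 3 ≈ 113.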